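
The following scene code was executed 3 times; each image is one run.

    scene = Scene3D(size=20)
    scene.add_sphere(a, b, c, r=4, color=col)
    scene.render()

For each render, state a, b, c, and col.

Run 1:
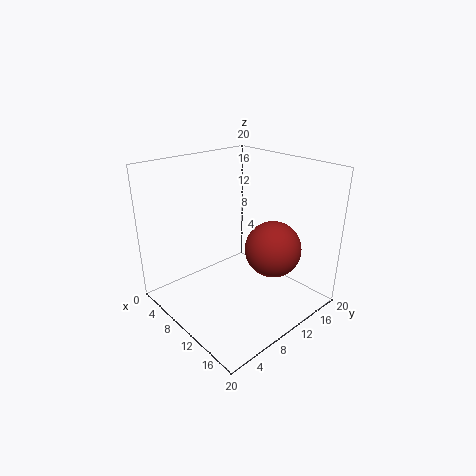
a = 13
b = 14
c = 8
col = 'brown'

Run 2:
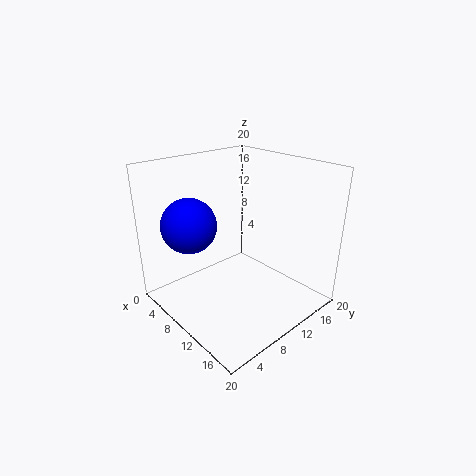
a = 4
b = 6
c = 11
col = 'blue'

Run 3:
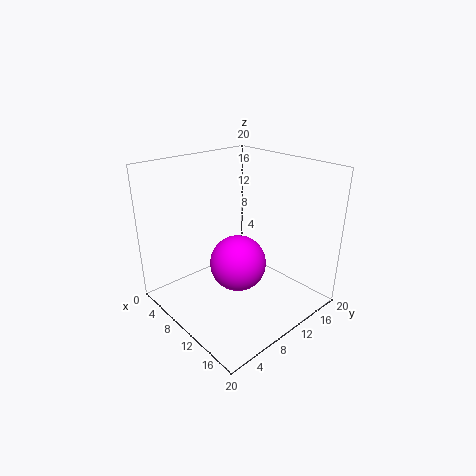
a = 10
b = 10
c = 6
col = 'magenta'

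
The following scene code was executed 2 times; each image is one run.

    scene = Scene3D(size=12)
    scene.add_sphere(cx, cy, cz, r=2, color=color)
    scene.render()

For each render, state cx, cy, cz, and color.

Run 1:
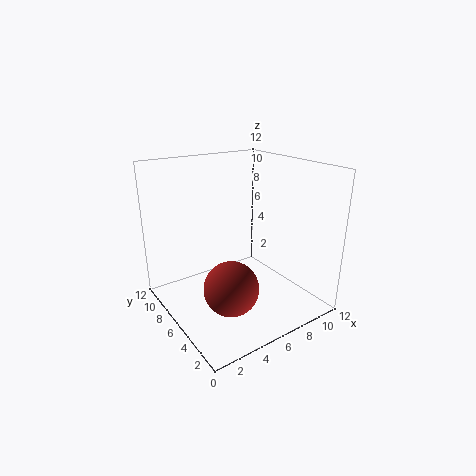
cx = 3
cy = 2.5
cz = 4
color = 'brown'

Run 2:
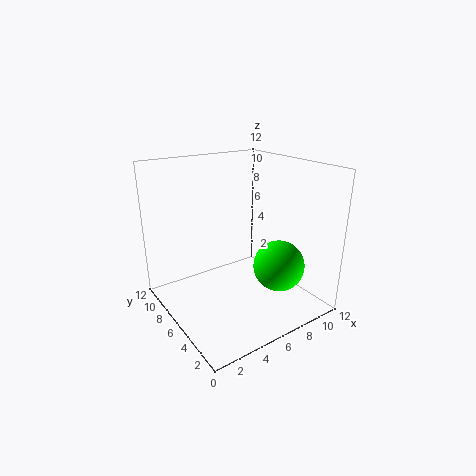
cx = 7.5
cy = 2.5
cz = 4.5
color = 'lime'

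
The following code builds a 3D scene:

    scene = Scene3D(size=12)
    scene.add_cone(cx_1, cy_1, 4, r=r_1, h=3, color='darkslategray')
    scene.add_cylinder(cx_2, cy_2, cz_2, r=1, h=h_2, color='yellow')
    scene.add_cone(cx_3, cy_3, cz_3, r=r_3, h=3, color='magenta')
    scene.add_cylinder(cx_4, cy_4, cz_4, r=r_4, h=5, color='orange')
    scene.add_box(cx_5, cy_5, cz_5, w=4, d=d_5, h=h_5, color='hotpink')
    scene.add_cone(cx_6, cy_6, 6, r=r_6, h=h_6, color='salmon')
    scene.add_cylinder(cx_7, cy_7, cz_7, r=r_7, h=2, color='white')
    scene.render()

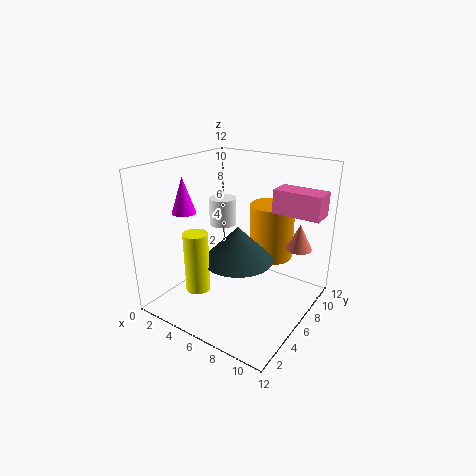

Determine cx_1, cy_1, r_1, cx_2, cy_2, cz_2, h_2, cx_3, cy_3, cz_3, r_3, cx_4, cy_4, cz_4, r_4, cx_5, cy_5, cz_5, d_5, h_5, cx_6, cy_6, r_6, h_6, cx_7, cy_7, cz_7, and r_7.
cx_1 = 6; cy_1 = 6; r_1 = 3; cx_2 = 4; cy_2 = 3; cz_2 = 2; h_2 = 5; cx_3 = 2; cy_3 = 4; cz_3 = 8; r_3 = 1; cx_4 = 7; cy_4 = 10; cz_4 = 3; r_4 = 2; cx_5 = 8; cy_5 = 8; cz_5 = 8; d_5 = 2; h_5 = 2; cx_6 = 11; cy_6 = 7; r_6 = 1; h_6 = 2; cx_7 = 6; cy_7 = 4; cz_7 = 8; r_7 = 1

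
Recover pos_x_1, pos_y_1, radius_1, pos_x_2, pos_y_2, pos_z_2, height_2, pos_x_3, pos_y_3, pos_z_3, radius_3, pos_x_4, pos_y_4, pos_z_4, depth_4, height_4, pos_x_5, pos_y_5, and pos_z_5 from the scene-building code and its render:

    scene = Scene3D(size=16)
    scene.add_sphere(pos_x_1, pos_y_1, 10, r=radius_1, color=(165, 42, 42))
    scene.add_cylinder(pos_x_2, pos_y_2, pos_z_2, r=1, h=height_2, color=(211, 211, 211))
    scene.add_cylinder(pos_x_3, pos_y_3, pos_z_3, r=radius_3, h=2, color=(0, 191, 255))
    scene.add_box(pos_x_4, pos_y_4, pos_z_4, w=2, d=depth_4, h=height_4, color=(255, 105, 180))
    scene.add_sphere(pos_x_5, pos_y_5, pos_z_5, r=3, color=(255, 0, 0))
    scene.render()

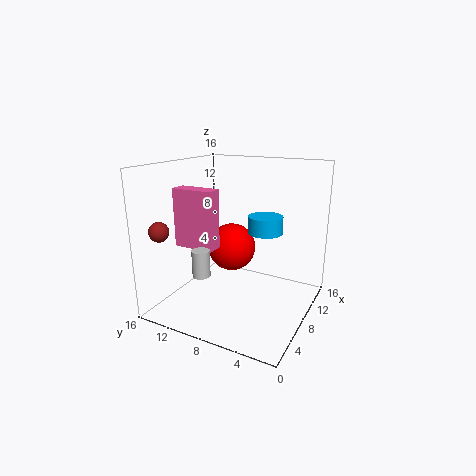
pos_x_1 = 1; pos_y_1 = 13; radius_1 = 1; pos_x_2 = 5; pos_y_2 = 11; pos_z_2 = 4; height_2 = 3; pos_x_3 = 11; pos_y_3 = 6; pos_z_3 = 8; radius_3 = 2; pos_x_4 = 7; pos_y_4 = 11; pos_z_4 = 6; depth_4 = 5; height_4 = 7; pos_x_5 = 12; pos_y_5 = 11; pos_z_5 = 5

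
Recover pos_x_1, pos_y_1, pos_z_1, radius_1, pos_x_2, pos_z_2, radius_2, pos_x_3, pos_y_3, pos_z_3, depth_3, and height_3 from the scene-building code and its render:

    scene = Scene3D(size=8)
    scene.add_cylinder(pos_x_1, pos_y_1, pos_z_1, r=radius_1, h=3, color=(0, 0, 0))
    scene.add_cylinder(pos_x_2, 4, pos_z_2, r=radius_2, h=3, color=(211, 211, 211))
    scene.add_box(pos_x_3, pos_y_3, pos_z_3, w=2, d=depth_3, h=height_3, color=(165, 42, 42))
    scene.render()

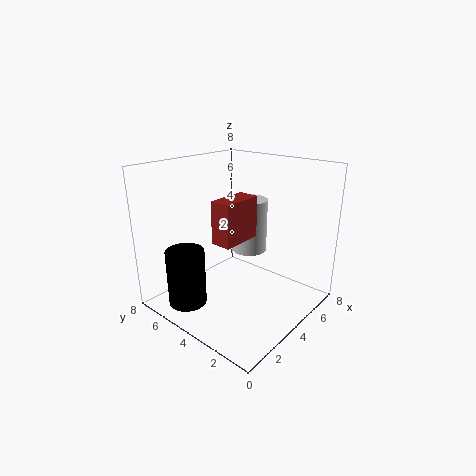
pos_x_1 = 1; pos_y_1 = 5; pos_z_1 = 1; radius_1 = 1; pos_x_2 = 5; pos_z_2 = 3; radius_2 = 1; pos_x_3 = 1; pos_y_3 = 2; pos_z_3 = 5; depth_3 = 1; height_3 = 2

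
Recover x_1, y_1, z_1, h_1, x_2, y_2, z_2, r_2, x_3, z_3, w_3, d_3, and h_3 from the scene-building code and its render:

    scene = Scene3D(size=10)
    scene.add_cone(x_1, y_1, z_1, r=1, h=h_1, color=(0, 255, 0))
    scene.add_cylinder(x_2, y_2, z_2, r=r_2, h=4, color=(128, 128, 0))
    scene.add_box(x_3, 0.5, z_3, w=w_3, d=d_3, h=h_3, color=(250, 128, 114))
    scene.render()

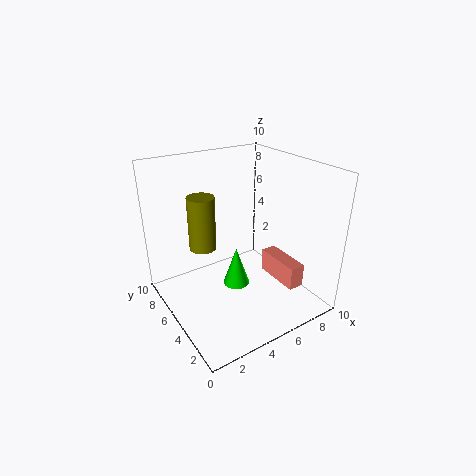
x_1 = 5.5; y_1 = 6; z_1 = 0.5; h_1 = 3; x_2 = 3.5; y_2 = 7.5; z_2 = 3.5; r_2 = 1; x_3 = 6; z_3 = 3; w_3 = 1; d_3 = 3; h_3 = 1.5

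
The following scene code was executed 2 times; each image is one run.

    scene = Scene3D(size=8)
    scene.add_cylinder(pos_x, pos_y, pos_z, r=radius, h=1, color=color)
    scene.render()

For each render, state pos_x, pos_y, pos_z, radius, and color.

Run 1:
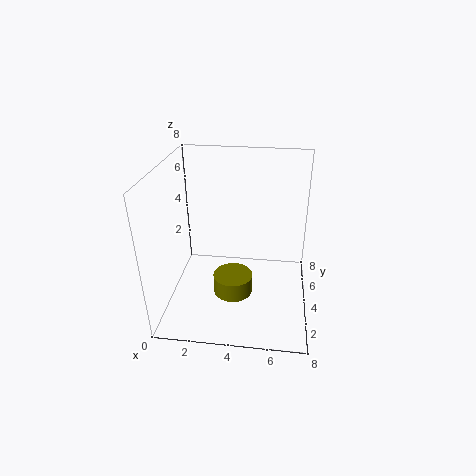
pos_x = 4; pos_y = 2; pos_z = 2; radius = 1; color = 'olive'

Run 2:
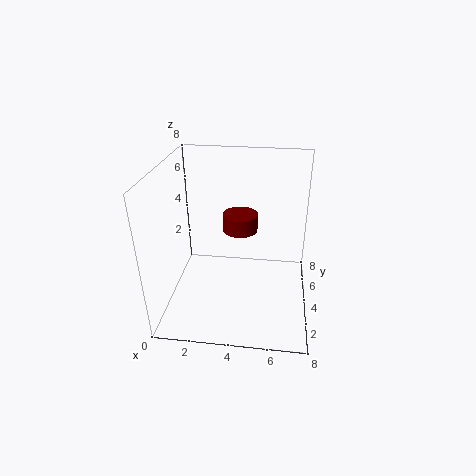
pos_x = 4; pos_y = 5; pos_z = 4; radius = 1; color = 'maroon'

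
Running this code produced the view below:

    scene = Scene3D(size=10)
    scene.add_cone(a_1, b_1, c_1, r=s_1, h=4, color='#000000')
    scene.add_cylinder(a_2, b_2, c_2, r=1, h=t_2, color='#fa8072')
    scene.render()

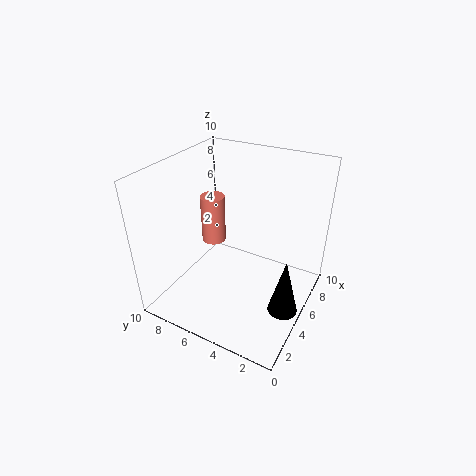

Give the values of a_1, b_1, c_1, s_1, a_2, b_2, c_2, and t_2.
a_1 = 4
b_1 = 1
c_1 = 1
s_1 = 1
a_2 = 8
b_2 = 9
c_2 = 2
t_2 = 4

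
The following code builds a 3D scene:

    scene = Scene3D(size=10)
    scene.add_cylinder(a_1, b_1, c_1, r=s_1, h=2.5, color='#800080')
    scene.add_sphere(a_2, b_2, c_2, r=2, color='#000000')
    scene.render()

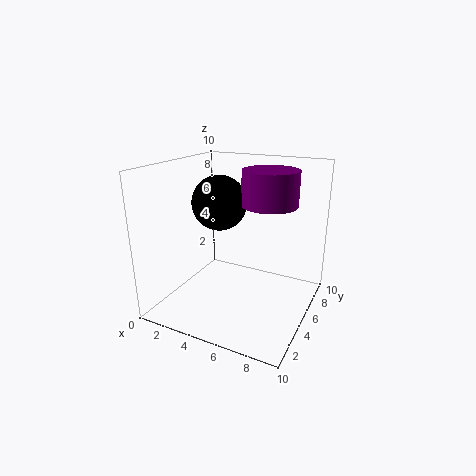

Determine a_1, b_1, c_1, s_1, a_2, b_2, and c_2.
a_1 = 6.5
b_1 = 7
c_1 = 7
s_1 = 2
a_2 = 3
b_2 = 6
c_2 = 7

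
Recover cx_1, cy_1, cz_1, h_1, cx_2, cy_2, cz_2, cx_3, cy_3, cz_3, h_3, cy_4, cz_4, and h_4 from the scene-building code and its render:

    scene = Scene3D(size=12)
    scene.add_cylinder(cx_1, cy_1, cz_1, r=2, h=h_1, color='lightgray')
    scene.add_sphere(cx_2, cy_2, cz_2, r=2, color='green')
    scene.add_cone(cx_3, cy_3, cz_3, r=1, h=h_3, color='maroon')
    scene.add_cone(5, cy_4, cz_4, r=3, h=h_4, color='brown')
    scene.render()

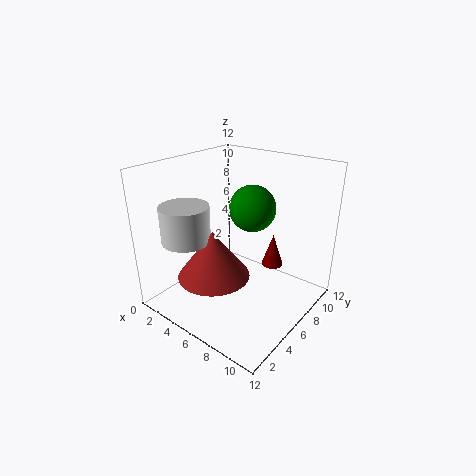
cx_1 = 3
cy_1 = 3
cz_1 = 6
h_1 = 3
cx_2 = 6
cy_2 = 8
cz_2 = 8
cx_3 = 7
cy_3 = 10
cz_3 = 2
h_3 = 3
cy_4 = 4
cz_4 = 3
h_4 = 4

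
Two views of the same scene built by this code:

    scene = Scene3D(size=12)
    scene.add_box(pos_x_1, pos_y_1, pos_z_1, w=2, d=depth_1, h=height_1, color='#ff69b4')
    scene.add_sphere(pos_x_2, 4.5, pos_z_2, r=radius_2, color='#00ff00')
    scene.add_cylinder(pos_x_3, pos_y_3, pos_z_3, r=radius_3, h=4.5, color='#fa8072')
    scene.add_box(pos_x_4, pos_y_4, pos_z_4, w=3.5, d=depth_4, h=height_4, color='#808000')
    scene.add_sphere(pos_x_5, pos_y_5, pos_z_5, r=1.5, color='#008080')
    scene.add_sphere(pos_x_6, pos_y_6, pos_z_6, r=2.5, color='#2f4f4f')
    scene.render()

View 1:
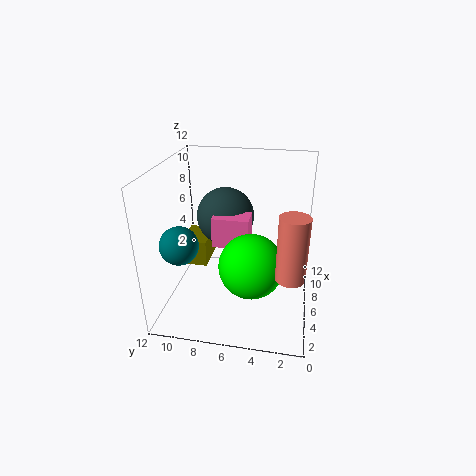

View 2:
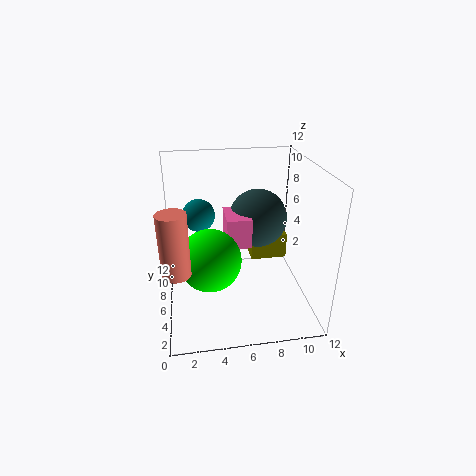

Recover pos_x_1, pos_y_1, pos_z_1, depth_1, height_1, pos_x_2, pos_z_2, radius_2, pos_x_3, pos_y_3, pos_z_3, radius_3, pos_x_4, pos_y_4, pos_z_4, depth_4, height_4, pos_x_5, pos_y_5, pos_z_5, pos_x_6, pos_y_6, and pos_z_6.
pos_x_1 = 5, pos_y_1 = 5, pos_z_1 = 5.5, depth_1 = 3, height_1 = 2.5, pos_x_2 = 3.5, pos_z_2 = 5, radius_2 = 2.5, pos_x_3 = 1, pos_y_3 = 1.5, pos_z_3 = 6, radius_3 = 1, pos_x_4 = 8, pos_y_4 = 9.5, pos_z_4 = 1.5, depth_4 = 2.5, height_4 = 2.5, pos_x_5 = 3, pos_y_5 = 10, pos_z_5 = 6.5, pos_x_6 = 8, pos_y_6 = 7.5, pos_z_6 = 7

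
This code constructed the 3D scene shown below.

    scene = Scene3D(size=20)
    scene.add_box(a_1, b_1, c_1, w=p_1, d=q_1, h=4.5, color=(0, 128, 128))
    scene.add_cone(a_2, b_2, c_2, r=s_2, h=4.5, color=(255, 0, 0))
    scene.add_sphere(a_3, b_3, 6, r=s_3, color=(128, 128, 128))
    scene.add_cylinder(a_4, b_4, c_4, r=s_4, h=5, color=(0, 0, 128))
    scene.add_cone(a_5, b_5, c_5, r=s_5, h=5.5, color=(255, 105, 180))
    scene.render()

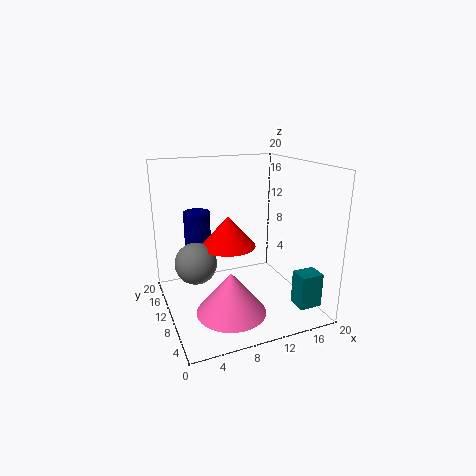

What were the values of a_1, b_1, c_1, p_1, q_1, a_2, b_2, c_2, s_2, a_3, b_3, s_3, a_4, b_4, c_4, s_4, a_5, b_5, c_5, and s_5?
a_1 = 15, b_1 = 1, c_1 = 2.5, p_1 = 3, q_1 = 2.5, a_2 = 9.5, b_2 = 12.5, c_2 = 8, s_2 = 4, a_3 = 4.5, b_3 = 12.5, s_3 = 3, a_4 = 6, b_4 = 16.5, c_4 = 7.5, s_4 = 2, a_5 = 7, b_5 = 5, c_5 = 2, s_5 = 4.5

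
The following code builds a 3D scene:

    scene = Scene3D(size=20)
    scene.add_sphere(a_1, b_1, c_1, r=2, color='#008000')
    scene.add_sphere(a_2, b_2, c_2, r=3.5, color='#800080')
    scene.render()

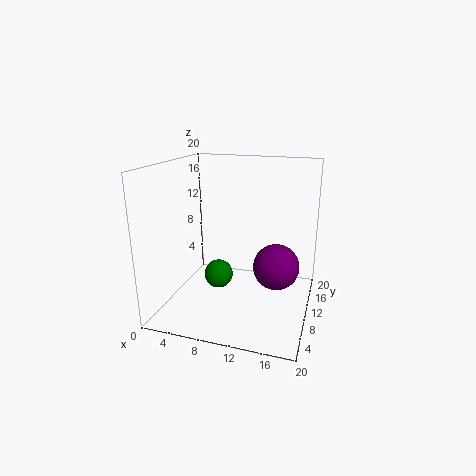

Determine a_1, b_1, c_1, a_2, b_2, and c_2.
a_1 = 7.5, b_1 = 8.75, c_1 = 4.75, a_2 = 14.75, b_2 = 14.25, c_2 = 4.25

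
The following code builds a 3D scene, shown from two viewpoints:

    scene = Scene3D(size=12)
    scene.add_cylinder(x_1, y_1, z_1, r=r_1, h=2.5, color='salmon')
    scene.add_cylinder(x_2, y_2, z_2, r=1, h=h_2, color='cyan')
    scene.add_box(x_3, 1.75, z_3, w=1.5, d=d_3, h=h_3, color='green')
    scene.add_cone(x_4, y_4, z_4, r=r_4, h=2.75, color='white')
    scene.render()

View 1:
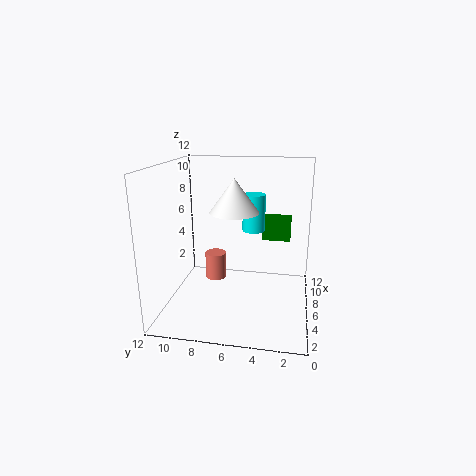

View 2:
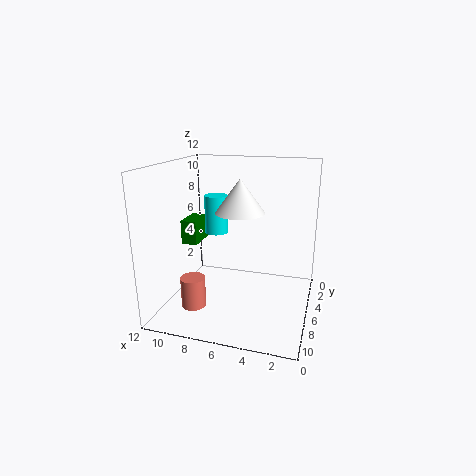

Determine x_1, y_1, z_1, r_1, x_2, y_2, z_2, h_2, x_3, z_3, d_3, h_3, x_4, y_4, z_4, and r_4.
x_1 = 9; y_1 = 8.75; z_1 = 0.75; r_1 = 1; x_2 = 8.25; y_2 = 5; z_2 = 6; h_2 = 3.25; x_3 = 10.5; z_3 = 4.25; d_3 = 2.75; h_3 = 2.25; x_4 = 5.75; y_4 = 6.25; z_4 = 8.25; r_4 = 2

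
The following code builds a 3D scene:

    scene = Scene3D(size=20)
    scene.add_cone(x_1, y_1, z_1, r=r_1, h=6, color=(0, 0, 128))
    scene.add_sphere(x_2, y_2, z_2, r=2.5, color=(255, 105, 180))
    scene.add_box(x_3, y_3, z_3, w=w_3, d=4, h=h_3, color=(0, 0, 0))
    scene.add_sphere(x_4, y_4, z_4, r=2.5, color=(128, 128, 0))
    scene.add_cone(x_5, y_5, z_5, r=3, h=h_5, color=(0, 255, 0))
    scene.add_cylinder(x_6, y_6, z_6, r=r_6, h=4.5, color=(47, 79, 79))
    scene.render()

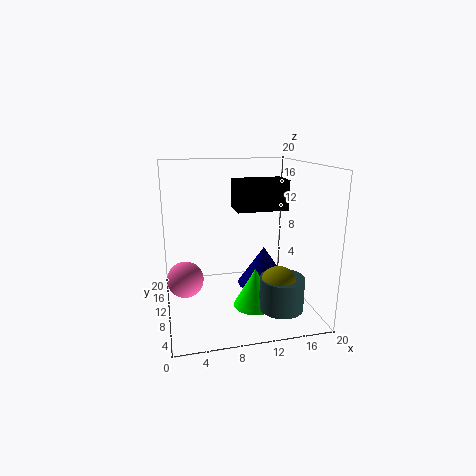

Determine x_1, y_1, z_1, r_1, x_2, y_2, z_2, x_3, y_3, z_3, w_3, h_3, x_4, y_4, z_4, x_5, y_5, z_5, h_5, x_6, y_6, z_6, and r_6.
x_1 = 15
y_1 = 13.5
z_1 = 1
r_1 = 4
x_2 = 2.5
y_2 = 10
z_2 = 4.5
x_3 = 9.5
y_3 = 8
z_3 = 14
w_3 = 7
h_3 = 4
x_4 = 14.5
y_4 = 5.5
z_4 = 4.5
x_5 = 12
y_5 = 8
z_5 = 0.5
h_5 = 5.5
x_6 = 15
y_6 = 5.5
z_6 = 1
r_6 = 3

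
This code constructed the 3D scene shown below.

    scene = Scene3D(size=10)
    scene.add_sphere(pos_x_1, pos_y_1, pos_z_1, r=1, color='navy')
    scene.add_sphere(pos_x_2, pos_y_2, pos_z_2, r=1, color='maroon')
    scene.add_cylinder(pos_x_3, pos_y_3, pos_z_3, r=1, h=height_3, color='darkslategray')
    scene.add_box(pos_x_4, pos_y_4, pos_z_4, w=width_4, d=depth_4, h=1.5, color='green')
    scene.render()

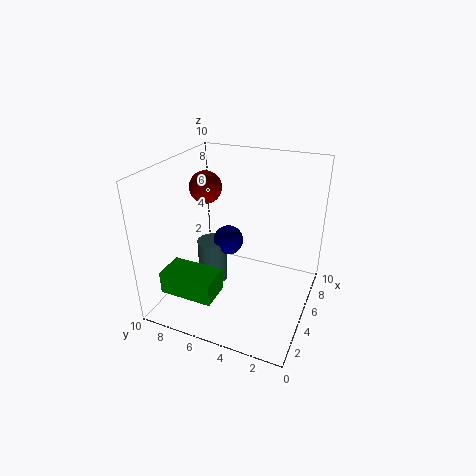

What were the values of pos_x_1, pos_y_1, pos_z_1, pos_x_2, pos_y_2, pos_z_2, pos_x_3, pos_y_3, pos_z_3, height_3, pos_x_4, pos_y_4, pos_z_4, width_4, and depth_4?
pos_x_1 = 4.5; pos_y_1 = 5.5; pos_z_1 = 5; pos_x_2 = 3.5; pos_y_2 = 6.5; pos_z_2 = 9; pos_x_3 = 4; pos_y_3 = 6.5; pos_z_3 = 2; height_3 = 3; pos_x_4 = 0.5; pos_y_4 = 5; pos_z_4 = 2.5; width_4 = 2; depth_4 = 3.5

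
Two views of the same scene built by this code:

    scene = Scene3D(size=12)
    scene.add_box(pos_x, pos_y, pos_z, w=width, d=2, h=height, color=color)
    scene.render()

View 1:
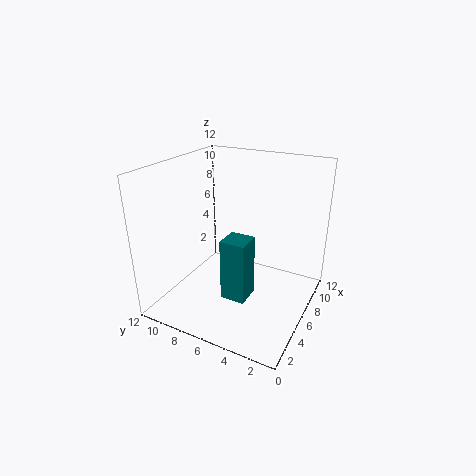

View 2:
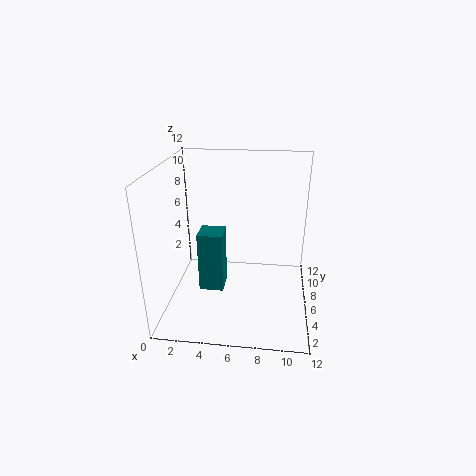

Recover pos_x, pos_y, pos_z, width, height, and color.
pos_x = 3, pos_y = 4, pos_z = 2, width = 2, height = 5, color = 'teal'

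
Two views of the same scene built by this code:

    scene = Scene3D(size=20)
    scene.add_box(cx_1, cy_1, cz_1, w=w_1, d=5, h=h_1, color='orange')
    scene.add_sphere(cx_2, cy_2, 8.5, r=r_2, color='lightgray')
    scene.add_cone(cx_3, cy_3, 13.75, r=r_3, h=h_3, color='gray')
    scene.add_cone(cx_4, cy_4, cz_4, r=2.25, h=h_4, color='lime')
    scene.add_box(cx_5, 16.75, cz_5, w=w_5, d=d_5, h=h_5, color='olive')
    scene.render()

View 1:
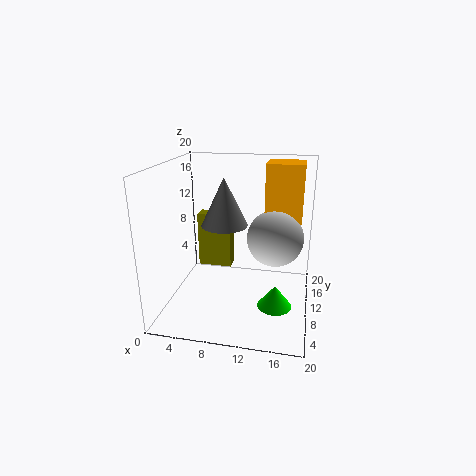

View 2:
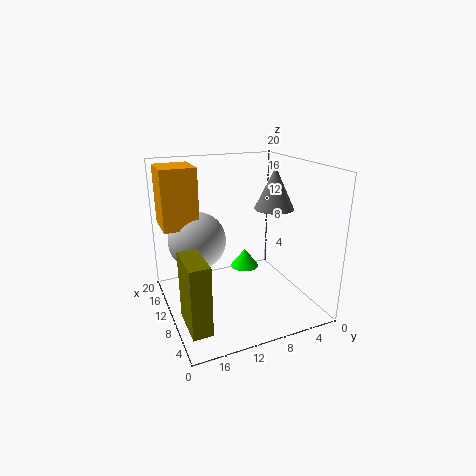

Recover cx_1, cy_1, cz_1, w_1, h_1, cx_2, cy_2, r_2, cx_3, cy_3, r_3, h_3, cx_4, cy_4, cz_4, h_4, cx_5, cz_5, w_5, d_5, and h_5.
cx_1 = 13
cy_1 = 14.5
cz_1 = 11
w_1 = 5.5
h_1 = 8.5
cx_2 = 14.75
cy_2 = 14.5
r_2 = 4.25
cx_3 = 9.5
cy_3 = 4.75
r_3 = 2.75
h_3 = 5.75
cx_4 = 15.75
cy_4 = 6.25
cz_4 = 2.25
h_4 = 3
cx_5 = 1.75
cz_5 = 1.75
w_5 = 5.5
d_5 = 2.5
h_5 = 9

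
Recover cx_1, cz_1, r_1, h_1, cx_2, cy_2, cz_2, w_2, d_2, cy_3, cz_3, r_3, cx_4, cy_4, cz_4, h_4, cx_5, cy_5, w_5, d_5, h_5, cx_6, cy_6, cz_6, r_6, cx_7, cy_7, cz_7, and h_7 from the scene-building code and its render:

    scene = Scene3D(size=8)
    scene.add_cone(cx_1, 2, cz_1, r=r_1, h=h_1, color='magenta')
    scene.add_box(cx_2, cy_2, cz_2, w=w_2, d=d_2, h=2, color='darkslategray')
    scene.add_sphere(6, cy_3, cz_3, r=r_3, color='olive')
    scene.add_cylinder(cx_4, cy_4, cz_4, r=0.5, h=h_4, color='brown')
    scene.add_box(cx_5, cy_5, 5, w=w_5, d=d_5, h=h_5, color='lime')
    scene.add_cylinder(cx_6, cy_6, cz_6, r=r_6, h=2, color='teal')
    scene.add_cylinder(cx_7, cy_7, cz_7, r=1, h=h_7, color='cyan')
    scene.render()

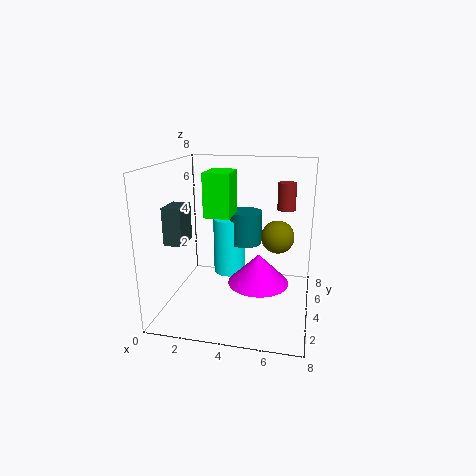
cx_1 = 5.5
cz_1 = 2.5
r_1 = 1.5
h_1 = 1.5
cx_2 = 0.5
cy_2 = 2
cz_2 = 4
w_2 = 1
d_2 = 1.5
cy_3 = 6
cz_3 = 3.5
r_3 = 1
cx_4 = 6.5
cy_4 = 5
cz_4 = 5.5
h_4 = 1.5
cx_5 = 2
cy_5 = 4
w_5 = 1.5
d_5 = 2
h_5 = 2.5
cx_6 = 4
cy_6 = 6
cz_6 = 3
r_6 = 1
cx_7 = 3
cy_7 = 6
cz_7 = 1
h_7 = 3.5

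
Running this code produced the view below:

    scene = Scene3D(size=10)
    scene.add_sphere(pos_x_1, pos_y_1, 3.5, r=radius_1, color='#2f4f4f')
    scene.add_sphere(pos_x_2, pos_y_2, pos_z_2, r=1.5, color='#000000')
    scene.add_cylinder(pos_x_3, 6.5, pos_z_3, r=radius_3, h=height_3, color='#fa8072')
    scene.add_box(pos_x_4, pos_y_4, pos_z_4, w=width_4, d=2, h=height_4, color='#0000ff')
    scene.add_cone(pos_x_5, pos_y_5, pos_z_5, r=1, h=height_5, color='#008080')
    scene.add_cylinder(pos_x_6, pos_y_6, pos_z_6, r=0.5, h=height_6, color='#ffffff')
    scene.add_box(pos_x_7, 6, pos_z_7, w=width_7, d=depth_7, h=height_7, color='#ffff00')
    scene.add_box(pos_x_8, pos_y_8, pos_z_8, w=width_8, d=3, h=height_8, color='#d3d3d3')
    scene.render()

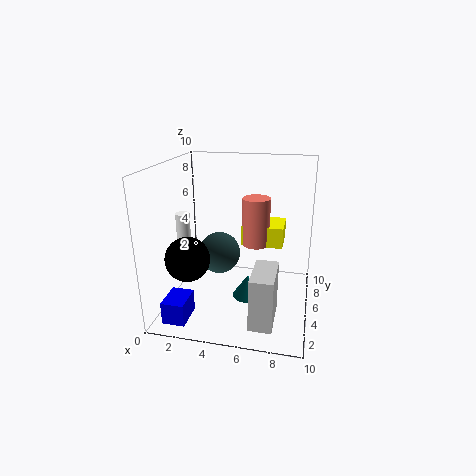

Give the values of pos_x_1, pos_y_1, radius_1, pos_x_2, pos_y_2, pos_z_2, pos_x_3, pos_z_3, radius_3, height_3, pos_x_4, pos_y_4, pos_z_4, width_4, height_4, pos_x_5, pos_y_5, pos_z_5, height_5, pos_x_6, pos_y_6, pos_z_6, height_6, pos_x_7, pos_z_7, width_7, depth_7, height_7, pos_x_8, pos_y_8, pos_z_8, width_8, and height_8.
pos_x_1 = 3.5, pos_y_1 = 5.5, radius_1 = 1.5, pos_x_2 = 2, pos_y_2 = 3, pos_z_2 = 4, pos_x_3 = 6, pos_z_3 = 4, radius_3 = 1, height_3 = 3.5, pos_x_4 = 1, pos_y_4 = 0.5, pos_z_4 = 0.5, width_4 = 1.5, height_4 = 1.5, pos_x_5 = 6, pos_y_5 = 3.5, pos_z_5 = 1.5, height_5 = 1.5, pos_x_6 = 1, pos_y_6 = 5, pos_z_6 = 2, height_6 = 4.5, pos_x_7 = 5, pos_z_7 = 4, width_7 = 3, depth_7 = 2.5, height_7 = 1.5, pos_x_8 = 6.5, pos_y_8 = 1, pos_z_8 = 0.5, width_8 = 1.5, height_8 = 3.5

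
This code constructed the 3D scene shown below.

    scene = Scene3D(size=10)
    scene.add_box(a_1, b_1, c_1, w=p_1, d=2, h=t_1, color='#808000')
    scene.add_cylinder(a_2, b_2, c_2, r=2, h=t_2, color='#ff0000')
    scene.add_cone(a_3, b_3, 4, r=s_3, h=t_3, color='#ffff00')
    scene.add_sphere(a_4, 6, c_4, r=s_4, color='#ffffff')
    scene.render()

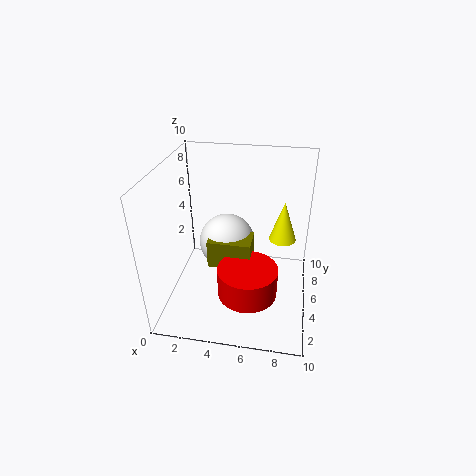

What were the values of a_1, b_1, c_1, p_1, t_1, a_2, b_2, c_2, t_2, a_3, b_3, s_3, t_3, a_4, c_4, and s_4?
a_1 = 3
b_1 = 4
c_1 = 3
p_1 = 3
t_1 = 2
a_2 = 6
b_2 = 3
c_2 = 2
t_2 = 2
a_3 = 8
b_3 = 7
s_3 = 1
t_3 = 3
a_4 = 4
c_4 = 4
s_4 = 2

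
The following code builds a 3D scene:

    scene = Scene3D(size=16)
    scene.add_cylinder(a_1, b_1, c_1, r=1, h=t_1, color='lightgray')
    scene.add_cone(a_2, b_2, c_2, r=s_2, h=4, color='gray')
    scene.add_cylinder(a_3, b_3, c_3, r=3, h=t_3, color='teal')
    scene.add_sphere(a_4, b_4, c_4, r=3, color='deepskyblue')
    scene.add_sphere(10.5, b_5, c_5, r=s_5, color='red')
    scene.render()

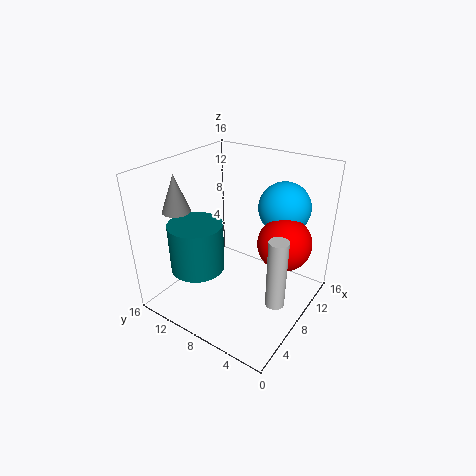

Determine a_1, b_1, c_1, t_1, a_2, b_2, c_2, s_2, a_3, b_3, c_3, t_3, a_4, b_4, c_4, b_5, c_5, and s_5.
a_1 = 6; b_1 = 2; c_1 = 3; t_1 = 7.5; a_2 = 4; b_2 = 13; c_2 = 11.5; s_2 = 1.5; a_3 = 5; b_3 = 11.5; c_3 = 4.5; t_3 = 5.5; a_4 = 13; b_4 = 5; c_4 = 10.5; b_5 = 3.5; c_5 = 7.5; s_5 = 3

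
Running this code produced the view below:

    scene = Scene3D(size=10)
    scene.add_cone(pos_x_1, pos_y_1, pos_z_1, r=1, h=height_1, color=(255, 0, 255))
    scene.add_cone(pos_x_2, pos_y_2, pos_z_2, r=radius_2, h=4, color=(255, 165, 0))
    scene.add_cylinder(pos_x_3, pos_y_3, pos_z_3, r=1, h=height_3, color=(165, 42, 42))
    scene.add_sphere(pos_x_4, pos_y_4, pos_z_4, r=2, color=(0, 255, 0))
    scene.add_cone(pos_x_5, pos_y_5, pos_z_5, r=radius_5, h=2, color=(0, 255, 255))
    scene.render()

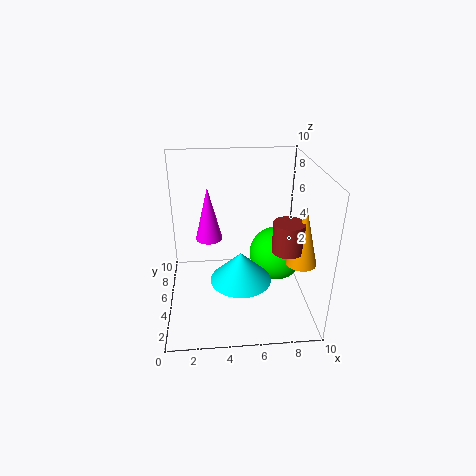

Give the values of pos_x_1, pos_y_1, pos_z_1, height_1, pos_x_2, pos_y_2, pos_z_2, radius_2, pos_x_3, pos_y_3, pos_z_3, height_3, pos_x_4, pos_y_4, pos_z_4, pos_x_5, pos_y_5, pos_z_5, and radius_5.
pos_x_1 = 3
pos_y_1 = 7
pos_z_1 = 4
height_1 = 4
pos_x_2 = 9
pos_y_2 = 3
pos_z_2 = 4
radius_2 = 1
pos_x_3 = 8
pos_y_3 = 3
pos_z_3 = 5
height_3 = 2
pos_x_4 = 8
pos_y_4 = 6
pos_z_4 = 3
pos_x_5 = 5
pos_y_5 = 3
pos_z_5 = 3
radius_5 = 2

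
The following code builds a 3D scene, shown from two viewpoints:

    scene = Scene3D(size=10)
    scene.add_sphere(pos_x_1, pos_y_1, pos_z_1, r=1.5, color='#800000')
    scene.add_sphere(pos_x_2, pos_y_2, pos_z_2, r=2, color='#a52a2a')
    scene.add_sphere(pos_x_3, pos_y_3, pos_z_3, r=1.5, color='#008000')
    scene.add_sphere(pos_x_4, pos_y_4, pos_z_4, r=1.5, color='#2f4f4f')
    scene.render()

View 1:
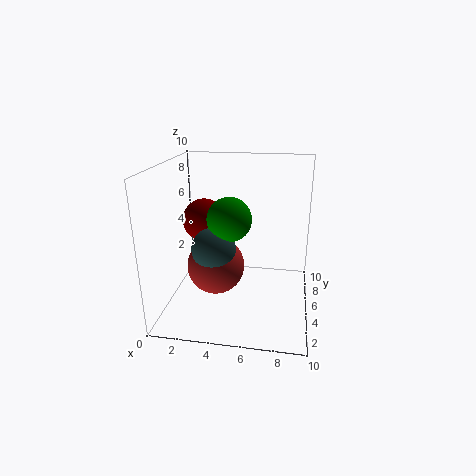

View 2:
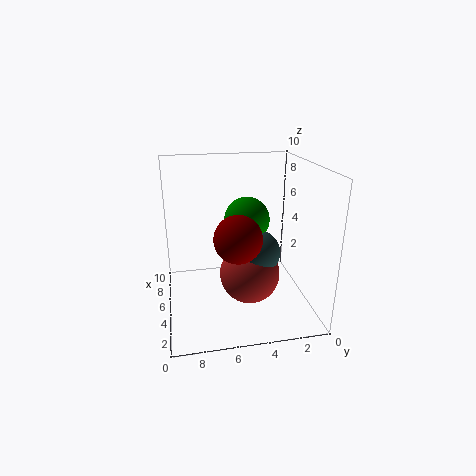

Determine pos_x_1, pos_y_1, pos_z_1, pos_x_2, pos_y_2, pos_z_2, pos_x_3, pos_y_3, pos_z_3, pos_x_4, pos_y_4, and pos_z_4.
pos_x_1 = 2.5; pos_y_1 = 5.5; pos_z_1 = 6; pos_x_2 = 3.5; pos_y_2 = 4.5; pos_z_2 = 3; pos_x_3 = 4.5; pos_y_3 = 4.5; pos_z_3 = 6.5; pos_x_4 = 3.5; pos_y_4 = 4; pos_z_4 = 4.5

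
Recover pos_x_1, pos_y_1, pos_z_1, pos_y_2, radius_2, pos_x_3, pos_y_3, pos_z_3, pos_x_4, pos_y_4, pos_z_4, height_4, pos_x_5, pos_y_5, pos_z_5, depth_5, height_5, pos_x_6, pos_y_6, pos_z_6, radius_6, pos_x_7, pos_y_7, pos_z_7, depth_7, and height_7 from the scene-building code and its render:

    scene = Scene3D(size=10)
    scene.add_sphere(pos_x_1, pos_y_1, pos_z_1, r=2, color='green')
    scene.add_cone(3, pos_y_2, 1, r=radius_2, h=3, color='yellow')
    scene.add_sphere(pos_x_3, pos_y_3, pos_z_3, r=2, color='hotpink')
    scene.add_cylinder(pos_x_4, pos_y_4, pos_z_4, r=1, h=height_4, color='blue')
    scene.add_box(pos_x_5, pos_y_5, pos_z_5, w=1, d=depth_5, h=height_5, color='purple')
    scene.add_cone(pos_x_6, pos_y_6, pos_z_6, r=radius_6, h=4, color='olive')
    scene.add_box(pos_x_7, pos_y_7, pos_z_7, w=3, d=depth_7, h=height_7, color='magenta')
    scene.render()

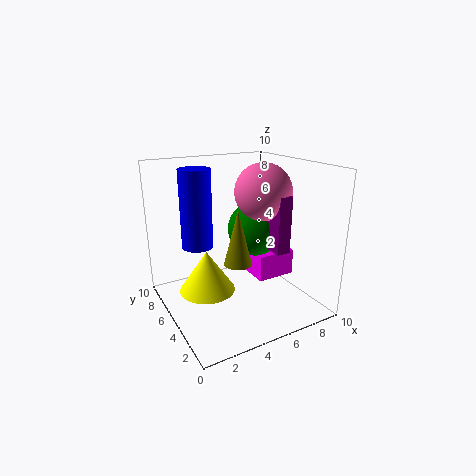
pos_x_1 = 7; pos_y_1 = 6; pos_z_1 = 5; pos_y_2 = 6; radius_2 = 2; pos_x_3 = 7; pos_y_3 = 5; pos_z_3 = 8; pos_x_4 = 2; pos_y_4 = 5; pos_z_4 = 5; height_4 = 5; pos_x_5 = 7; pos_y_5 = 3; pos_z_5 = 4; depth_5 = 3; height_5 = 4; pos_x_6 = 5; pos_y_6 = 5; pos_z_6 = 3; radius_6 = 1; pos_x_7 = 7; pos_y_7 = 5; pos_z_7 = 1; depth_7 = 3; height_7 = 2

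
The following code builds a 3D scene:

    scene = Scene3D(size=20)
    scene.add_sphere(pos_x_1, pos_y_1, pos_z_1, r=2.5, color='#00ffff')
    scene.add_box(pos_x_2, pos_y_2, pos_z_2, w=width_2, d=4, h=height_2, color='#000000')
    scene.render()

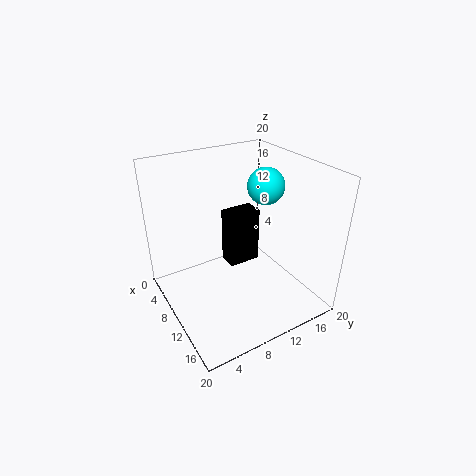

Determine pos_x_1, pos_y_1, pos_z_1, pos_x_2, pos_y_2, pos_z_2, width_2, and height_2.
pos_x_1 = 10.5
pos_y_1 = 14
pos_z_1 = 17
pos_x_2 = 11
pos_y_2 = 7
pos_z_2 = 8.5
width_2 = 2.5
height_2 = 7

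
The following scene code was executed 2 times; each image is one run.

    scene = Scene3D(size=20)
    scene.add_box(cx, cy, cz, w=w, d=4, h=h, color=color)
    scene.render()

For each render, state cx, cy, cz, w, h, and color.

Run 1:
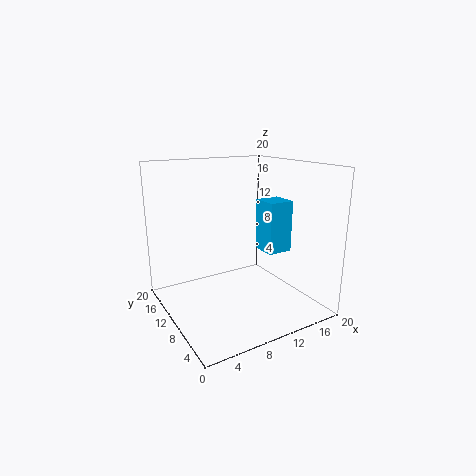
cx = 16
cy = 10.5
cz = 6
w = 4
h = 8
color = 'deepskyblue'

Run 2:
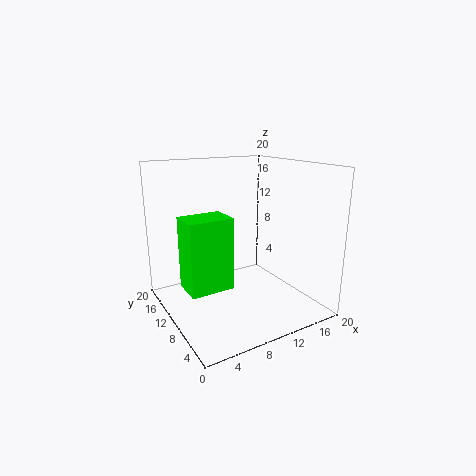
cx = 1
cy = 5
cz = 5.5
w = 5.5
h = 9
color = 'lime'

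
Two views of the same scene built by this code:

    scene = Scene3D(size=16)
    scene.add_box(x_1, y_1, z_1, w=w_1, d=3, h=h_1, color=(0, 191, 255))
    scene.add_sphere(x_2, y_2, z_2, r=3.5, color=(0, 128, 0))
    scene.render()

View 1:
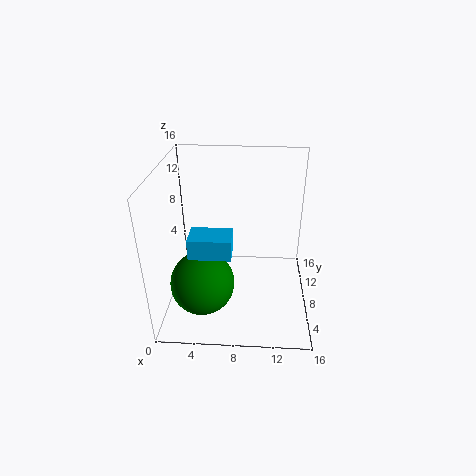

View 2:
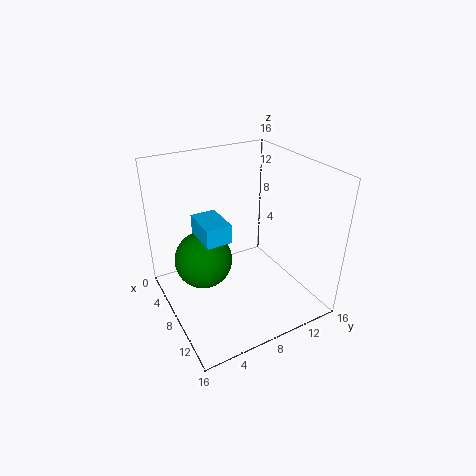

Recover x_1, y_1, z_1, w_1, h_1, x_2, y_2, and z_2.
x_1 = 3; y_1 = 4.5; z_1 = 7.25; w_1 = 4.5; h_1 = 2.25; x_2 = 4.25; y_2 = 5.25; z_2 = 3.75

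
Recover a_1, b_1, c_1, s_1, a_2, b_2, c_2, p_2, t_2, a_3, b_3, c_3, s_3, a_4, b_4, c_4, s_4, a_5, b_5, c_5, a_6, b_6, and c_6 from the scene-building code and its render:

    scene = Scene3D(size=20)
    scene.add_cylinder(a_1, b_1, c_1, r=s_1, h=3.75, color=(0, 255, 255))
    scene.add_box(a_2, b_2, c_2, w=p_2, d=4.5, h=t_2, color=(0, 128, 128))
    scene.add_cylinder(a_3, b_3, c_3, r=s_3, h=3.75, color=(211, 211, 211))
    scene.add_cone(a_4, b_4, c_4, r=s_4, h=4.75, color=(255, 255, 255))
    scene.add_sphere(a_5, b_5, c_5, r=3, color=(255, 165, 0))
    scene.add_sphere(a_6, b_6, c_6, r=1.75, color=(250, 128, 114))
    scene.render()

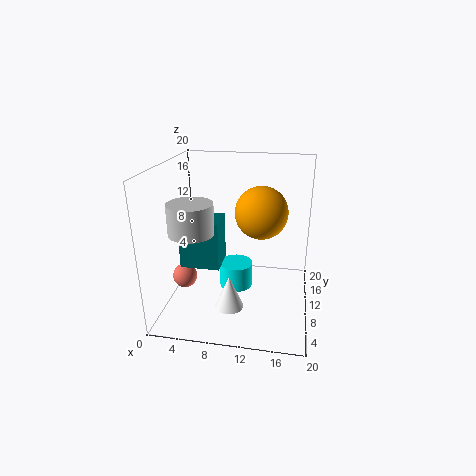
a_1 = 9.25
b_1 = 12.5
c_1 = 1
s_1 = 2.5
a_2 = 2.25
b_2 = 7.5
c_2 = 6
p_2 = 5.5
t_2 = 6.75
a_3 = 5.5
b_3 = 3.75
c_3 = 13
s_3 = 2.75
a_4 = 9.25
b_4 = 7.25
c_4 = 0.5
s_4 = 2
a_5 = 13.75
b_5 = 4.25
c_5 = 16
a_6 = 2.25
b_6 = 9
c_6 = 3.75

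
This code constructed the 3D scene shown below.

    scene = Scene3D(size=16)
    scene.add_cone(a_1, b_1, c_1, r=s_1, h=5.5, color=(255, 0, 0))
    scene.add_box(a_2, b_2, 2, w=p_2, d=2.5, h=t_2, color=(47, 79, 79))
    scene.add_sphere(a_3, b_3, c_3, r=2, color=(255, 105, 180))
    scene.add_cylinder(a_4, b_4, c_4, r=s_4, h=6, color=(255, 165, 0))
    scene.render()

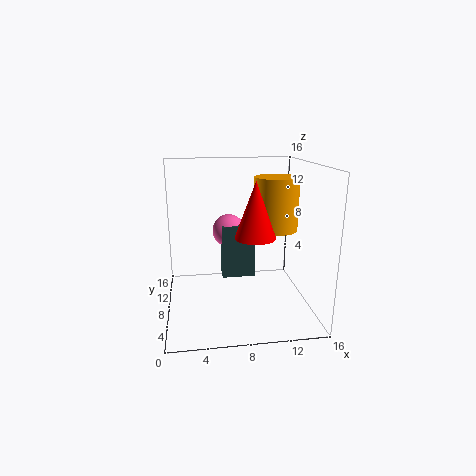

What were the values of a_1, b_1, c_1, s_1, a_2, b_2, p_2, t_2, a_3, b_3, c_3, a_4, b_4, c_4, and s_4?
a_1 = 9; b_1 = 3.5; c_1 = 9.5; s_1 = 2; a_2 = 6.5; b_2 = 10.5; p_2 = 4; t_2 = 6.5; a_3 = 7.5; b_3 = 12.5; c_3 = 7.5; a_4 = 12.5; b_4 = 9; c_4 = 8.5; s_4 = 2.5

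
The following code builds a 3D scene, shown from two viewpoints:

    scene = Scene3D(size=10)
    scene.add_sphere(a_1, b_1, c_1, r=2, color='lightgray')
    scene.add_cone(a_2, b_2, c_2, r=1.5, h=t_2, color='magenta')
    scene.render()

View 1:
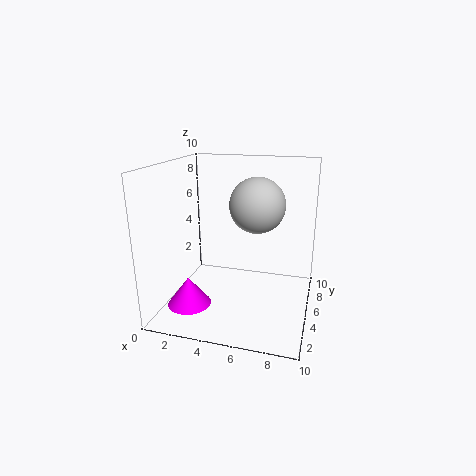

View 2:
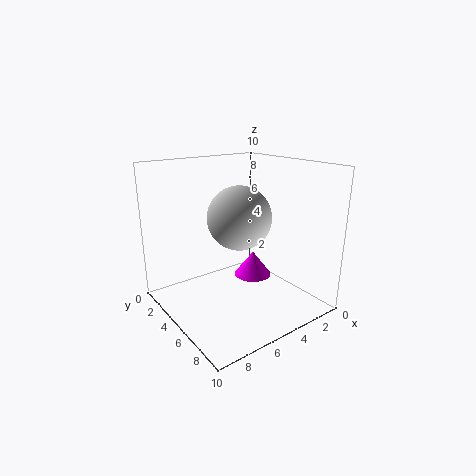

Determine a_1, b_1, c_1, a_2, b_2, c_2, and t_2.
a_1 = 6; b_1 = 6.5; c_1 = 7; a_2 = 2; b_2 = 3; c_2 = 0.5; t_2 = 2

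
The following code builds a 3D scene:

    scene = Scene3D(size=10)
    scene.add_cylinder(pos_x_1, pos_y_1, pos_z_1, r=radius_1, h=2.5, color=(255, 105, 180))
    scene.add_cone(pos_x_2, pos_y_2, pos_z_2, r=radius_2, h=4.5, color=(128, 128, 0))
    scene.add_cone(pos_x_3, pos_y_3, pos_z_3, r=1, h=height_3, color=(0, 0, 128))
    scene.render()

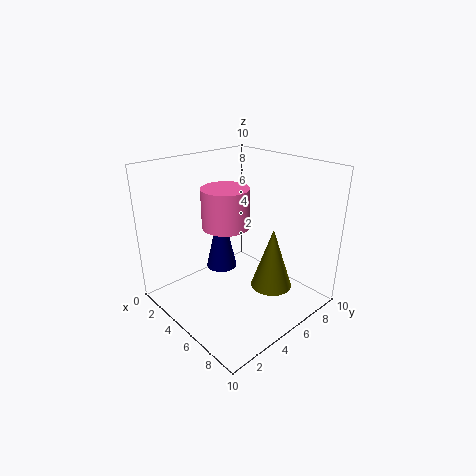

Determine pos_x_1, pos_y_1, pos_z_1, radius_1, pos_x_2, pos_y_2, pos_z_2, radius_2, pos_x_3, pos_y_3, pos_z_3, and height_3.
pos_x_1 = 5.5, pos_y_1 = 3.5, pos_z_1 = 6.5, radius_1 = 1.5, pos_x_2 = 6.5, pos_y_2 = 7, pos_z_2 = 1, radius_2 = 1.5, pos_x_3 = 5, pos_y_3 = 3.5, pos_z_3 = 3.5, height_3 = 4.5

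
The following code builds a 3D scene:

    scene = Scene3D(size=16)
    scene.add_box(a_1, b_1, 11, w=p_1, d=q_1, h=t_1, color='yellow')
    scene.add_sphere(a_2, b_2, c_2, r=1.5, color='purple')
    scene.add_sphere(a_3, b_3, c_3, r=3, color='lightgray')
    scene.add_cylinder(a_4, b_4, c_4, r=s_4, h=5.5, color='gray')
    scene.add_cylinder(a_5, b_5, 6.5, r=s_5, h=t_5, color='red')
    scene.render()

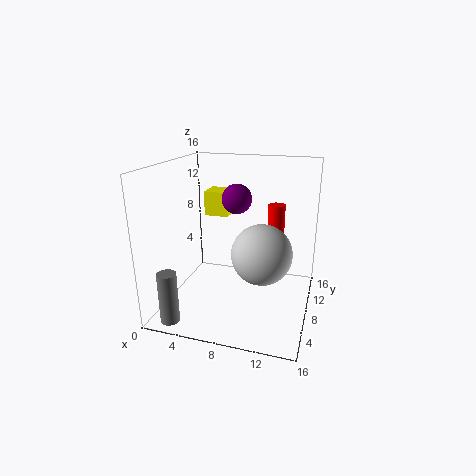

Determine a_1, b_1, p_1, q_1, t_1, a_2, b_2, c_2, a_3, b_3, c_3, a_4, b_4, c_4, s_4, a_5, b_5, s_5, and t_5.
a_1 = 5, b_1 = 6, p_1 = 2.5, q_1 = 2.5, t_1 = 2.5, a_2 = 8.5, b_2 = 6, c_2 = 13, a_3 = 11.5, b_3 = 4.5, c_3 = 8, a_4 = 2.5, b_4 = 1.5, c_4 = 0.5, s_4 = 1, a_5 = 11.5, b_5 = 12, s_5 = 1, t_5 = 4.5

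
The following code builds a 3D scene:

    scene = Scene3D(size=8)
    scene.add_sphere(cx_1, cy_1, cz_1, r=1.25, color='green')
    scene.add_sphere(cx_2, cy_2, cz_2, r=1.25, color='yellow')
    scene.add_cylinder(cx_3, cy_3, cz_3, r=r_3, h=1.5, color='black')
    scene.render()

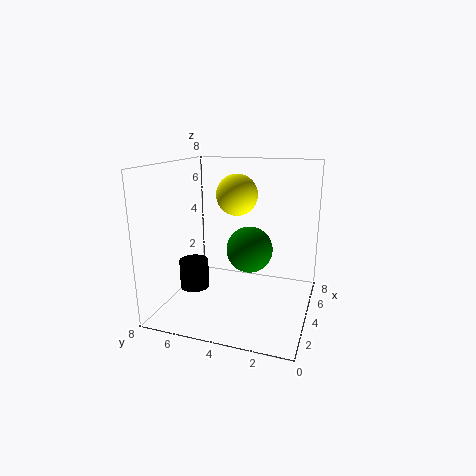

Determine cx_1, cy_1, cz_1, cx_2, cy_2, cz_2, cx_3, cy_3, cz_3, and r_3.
cx_1 = 3.75; cy_1 = 3.25; cz_1 = 3.5; cx_2 = 6; cy_2 = 4.75; cz_2 = 6; cx_3 = 2; cy_3 = 5.75; cz_3 = 1.75; r_3 = 0.75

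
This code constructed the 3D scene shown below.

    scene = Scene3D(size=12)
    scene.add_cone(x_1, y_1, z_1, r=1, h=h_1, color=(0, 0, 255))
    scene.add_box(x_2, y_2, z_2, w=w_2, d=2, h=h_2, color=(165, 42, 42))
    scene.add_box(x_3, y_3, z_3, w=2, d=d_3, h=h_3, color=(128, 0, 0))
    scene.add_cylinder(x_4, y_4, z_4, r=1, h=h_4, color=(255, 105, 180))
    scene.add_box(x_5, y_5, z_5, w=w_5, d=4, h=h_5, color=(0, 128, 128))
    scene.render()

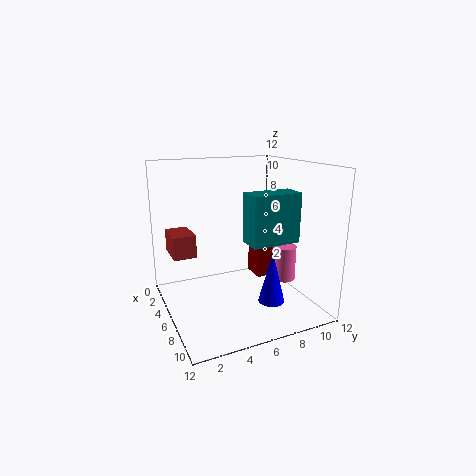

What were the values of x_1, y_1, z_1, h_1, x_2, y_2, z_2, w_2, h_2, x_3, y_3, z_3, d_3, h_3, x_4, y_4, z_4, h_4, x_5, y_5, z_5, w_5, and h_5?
x_1 = 10; y_1 = 7; z_1 = 2; h_1 = 4; x_2 = 1; y_2 = 1; z_2 = 4; w_2 = 3; h_2 = 2; x_3 = 4; y_3 = 8; z_3 = 2; d_3 = 2; h_3 = 3; x_4 = 7; y_4 = 10; z_4 = 2; h_4 = 3; x_5 = 7; y_5 = 6; z_5 = 6; w_5 = 2; h_5 = 4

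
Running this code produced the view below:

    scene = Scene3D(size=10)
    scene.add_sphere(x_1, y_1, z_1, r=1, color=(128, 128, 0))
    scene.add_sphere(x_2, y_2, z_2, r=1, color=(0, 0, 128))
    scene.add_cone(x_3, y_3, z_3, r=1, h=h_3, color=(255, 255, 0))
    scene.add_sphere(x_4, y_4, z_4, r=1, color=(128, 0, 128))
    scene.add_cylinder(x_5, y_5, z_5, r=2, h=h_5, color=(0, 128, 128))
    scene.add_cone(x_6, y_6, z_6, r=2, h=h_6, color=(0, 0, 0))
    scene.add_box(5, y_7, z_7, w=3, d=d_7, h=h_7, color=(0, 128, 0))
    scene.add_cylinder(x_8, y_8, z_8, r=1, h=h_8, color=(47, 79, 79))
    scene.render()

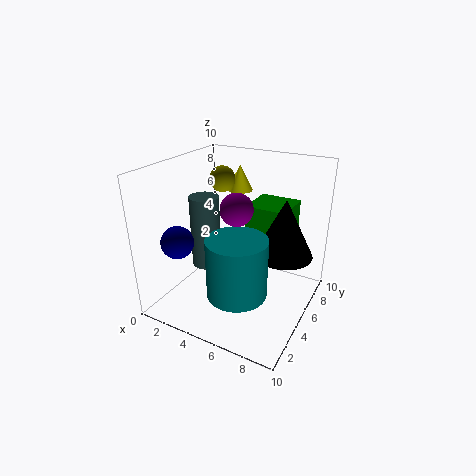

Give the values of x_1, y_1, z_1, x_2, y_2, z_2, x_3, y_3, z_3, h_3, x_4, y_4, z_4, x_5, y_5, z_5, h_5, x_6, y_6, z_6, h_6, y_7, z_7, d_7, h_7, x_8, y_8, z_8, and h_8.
x_1 = 2
y_1 = 8
z_1 = 8
x_2 = 3
y_2 = 1
z_2 = 6
x_3 = 3
y_3 = 9
z_3 = 7
h_3 = 2
x_4 = 6
y_4 = 3
z_4 = 8
x_5 = 6
y_5 = 3
z_5 = 2
h_5 = 4
x_6 = 8
y_6 = 6
z_6 = 4
h_6 = 4
y_7 = 6
z_7 = 4
d_7 = 3
h_7 = 3
x_8 = 3
y_8 = 4
z_8 = 3
h_8 = 5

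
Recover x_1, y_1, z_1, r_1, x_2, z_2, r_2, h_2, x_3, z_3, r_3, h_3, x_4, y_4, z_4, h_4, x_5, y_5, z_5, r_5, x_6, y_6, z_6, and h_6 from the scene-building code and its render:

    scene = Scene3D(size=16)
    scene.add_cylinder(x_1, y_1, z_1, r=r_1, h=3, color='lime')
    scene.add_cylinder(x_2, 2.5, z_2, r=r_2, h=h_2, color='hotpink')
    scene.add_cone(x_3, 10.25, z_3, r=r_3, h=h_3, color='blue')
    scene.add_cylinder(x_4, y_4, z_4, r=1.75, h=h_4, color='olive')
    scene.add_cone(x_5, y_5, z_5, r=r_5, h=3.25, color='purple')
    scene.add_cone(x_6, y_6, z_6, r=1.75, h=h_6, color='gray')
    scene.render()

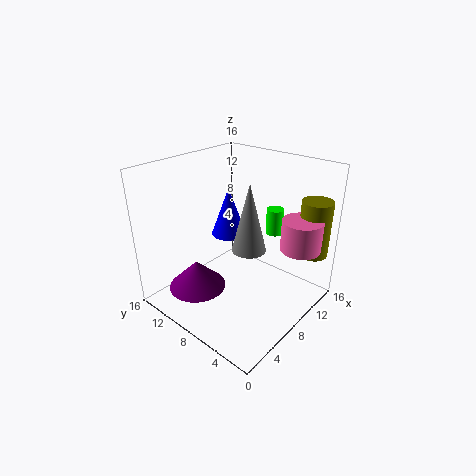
x_1 = 12.5
y_1 = 6.25
z_1 = 7.5
r_1 = 1
x_2 = 12.25
z_2 = 6.75
r_2 = 2.25
h_2 = 3.5
x_3 = 9
z_3 = 7.5
r_3 = 2
h_3 = 5.5
x_4 = 14.25
y_4 = 2
z_4 = 5.5
h_4 = 6.5
x_5 = 4.5
y_5 = 11.25
z_5 = 2
r_5 = 3.25
x_6 = 6.5
y_6 = 5.25
z_6 = 8.25
h_6 = 7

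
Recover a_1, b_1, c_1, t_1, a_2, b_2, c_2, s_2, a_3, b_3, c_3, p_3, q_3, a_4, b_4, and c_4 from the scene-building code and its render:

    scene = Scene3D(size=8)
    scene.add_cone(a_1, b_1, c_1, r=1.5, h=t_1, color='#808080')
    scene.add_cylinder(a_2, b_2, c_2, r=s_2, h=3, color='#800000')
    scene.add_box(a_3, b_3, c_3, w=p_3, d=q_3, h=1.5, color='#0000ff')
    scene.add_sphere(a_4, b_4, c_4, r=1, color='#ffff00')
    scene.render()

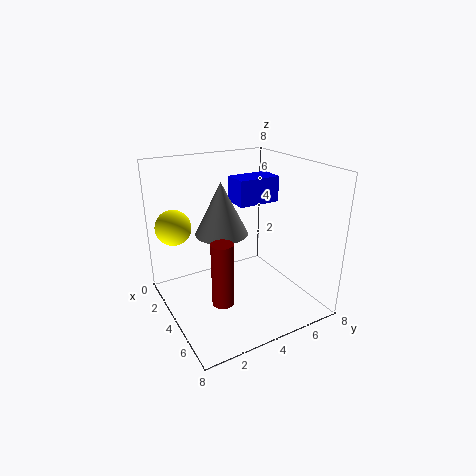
a_1 = 3; b_1 = 3.5; c_1 = 4; t_1 = 3; a_2 = 7; b_2 = 1.5; c_2 = 2.5; s_2 = 0.5; a_3 = 2; b_3 = 4.5; c_3 = 5.5; p_3 = 1.5; q_3 = 2.5; a_4 = 2; b_4 = 1; c_4 = 4.5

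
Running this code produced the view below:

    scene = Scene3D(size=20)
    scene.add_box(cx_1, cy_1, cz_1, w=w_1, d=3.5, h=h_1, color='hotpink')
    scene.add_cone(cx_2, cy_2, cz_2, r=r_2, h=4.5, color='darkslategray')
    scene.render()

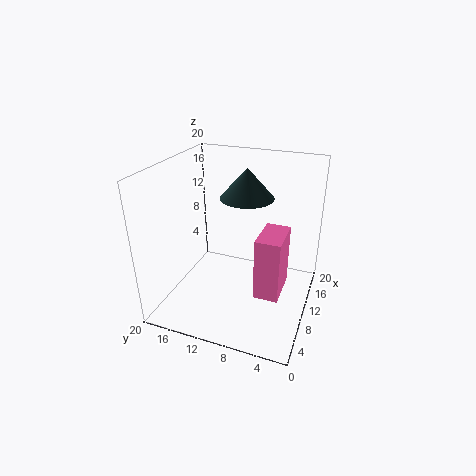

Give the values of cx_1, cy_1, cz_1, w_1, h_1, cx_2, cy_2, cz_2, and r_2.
cx_1 = 8
cy_1 = 3.5
cz_1 = 2
w_1 = 6
h_1 = 9
cx_2 = 15
cy_2 = 10.5
cz_2 = 14
r_2 = 4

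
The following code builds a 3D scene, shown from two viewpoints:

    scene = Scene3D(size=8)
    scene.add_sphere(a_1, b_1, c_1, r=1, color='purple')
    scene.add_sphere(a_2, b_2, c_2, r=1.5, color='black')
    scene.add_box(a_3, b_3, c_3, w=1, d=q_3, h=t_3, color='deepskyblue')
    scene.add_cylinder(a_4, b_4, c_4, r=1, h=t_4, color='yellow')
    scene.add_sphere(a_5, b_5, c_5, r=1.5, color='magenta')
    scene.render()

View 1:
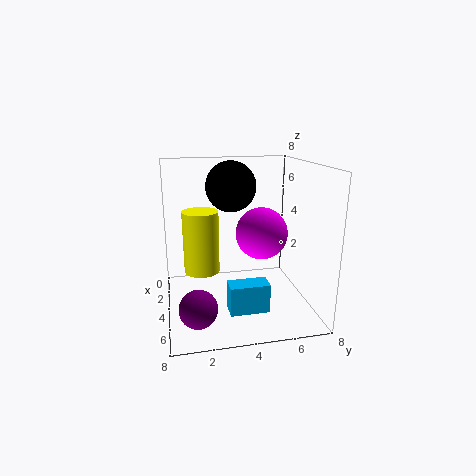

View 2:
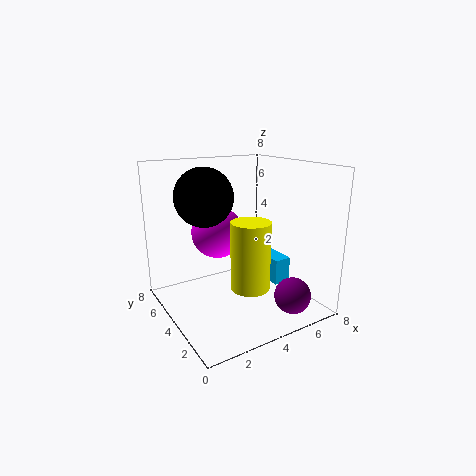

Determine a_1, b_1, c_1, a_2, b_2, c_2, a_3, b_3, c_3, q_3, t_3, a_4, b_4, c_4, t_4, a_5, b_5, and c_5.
a_1 = 6; b_1 = 1.5; c_1 = 1; a_2 = 2; b_2 = 4; c_2 = 6.5; a_3 = 6; b_3 = 3; c_3 = 1; q_3 = 2; t_3 = 1.5; a_4 = 3.5; b_4 = 2; c_4 = 2; t_4 = 3.5; a_5 = 3.5; b_5 = 5.5; c_5 = 4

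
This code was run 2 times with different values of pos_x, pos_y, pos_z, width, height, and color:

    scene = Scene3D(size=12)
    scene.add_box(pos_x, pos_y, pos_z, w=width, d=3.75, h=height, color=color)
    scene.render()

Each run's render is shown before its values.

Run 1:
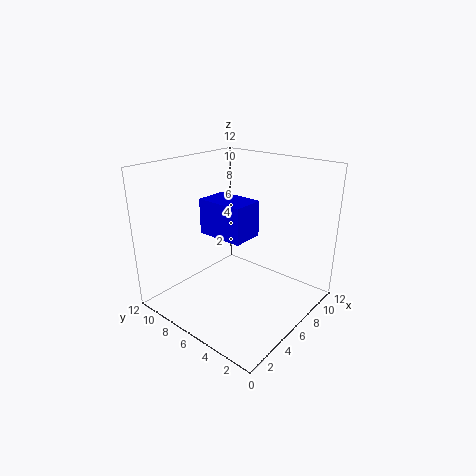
pos_x = 3.25
pos_y = 3.75
pos_z = 7
width = 2.5
height = 2.75
color = 'blue'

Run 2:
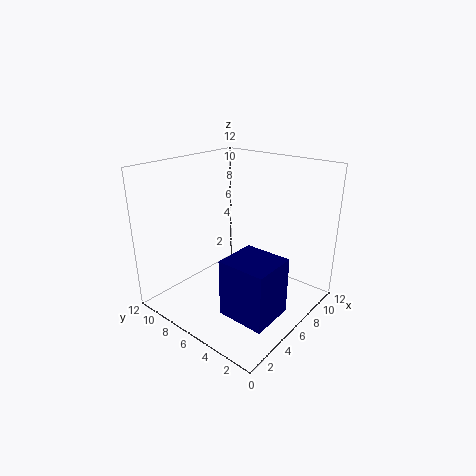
pos_x = 2
pos_y = 0.75
pos_z = 1.5
width = 3.5
height = 4.5
color = 'navy'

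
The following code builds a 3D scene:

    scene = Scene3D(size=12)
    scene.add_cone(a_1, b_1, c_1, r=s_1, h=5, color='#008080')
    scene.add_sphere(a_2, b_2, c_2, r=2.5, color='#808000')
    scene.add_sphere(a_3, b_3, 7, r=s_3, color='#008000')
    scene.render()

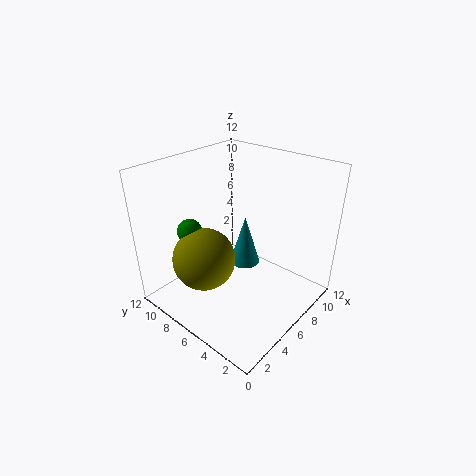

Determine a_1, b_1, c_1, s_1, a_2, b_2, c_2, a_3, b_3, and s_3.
a_1 = 10; b_1 = 8.5; c_1 = 0.5; s_1 = 1.5; a_2 = 3; b_2 = 7; c_2 = 5; a_3 = 3; b_3 = 8.5; s_3 = 1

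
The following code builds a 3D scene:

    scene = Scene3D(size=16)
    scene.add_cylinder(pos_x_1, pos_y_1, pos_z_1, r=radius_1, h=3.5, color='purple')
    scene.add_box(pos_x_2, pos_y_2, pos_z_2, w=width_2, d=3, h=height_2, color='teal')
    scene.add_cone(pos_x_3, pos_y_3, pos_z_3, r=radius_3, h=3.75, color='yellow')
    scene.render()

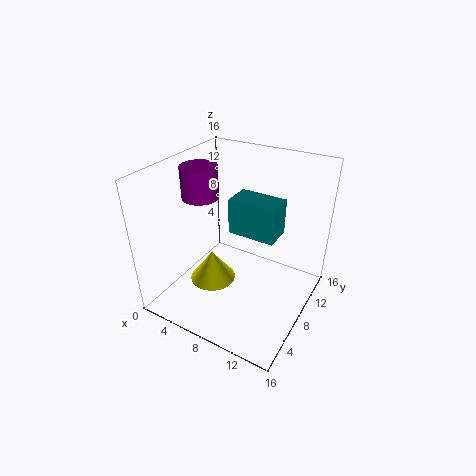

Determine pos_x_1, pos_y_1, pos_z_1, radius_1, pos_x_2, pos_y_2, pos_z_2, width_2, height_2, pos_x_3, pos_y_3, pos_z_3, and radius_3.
pos_x_1 = 3.75
pos_y_1 = 7.25
pos_z_1 = 12.25
radius_1 = 2
pos_x_2 = 7.75
pos_y_2 = 6.5
pos_z_2 = 9.5
width_2 = 5
height_2 = 3.75
pos_x_3 = 4.5
pos_y_3 = 7.75
pos_z_3 = 1.25
radius_3 = 2.75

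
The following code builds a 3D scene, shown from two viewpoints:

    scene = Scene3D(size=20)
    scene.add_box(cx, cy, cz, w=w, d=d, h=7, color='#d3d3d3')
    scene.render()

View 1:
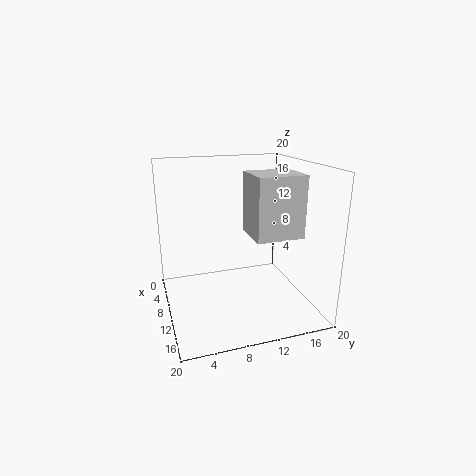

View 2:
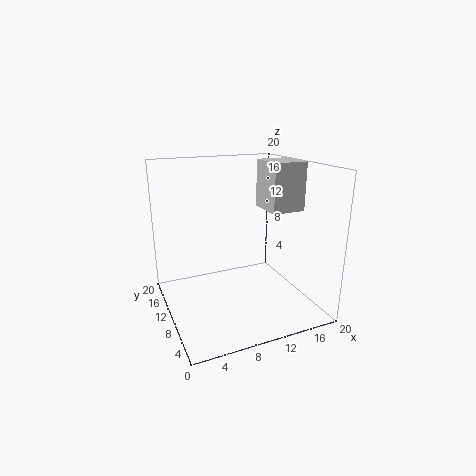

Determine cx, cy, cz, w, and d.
cx = 15
cy = 9
cz = 13
w = 5
d = 5.5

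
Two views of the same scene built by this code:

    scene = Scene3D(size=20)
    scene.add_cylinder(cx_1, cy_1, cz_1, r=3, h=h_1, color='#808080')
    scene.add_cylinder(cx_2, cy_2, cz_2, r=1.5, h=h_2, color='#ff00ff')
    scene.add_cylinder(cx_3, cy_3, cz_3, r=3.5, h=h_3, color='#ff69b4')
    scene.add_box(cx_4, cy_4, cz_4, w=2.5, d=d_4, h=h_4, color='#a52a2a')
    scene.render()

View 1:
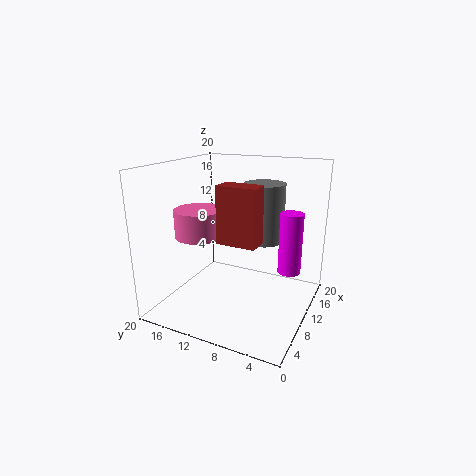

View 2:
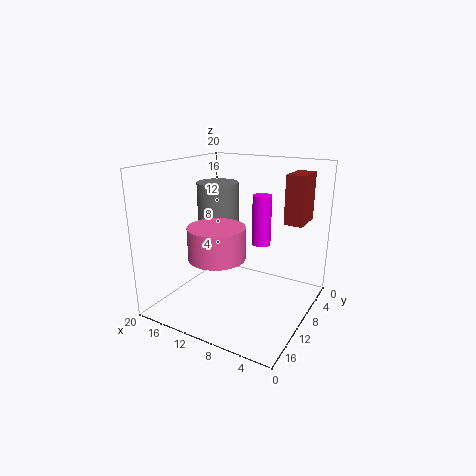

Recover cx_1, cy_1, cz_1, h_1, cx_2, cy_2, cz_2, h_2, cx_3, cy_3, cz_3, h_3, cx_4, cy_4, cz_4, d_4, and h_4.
cx_1 = 14.5
cy_1 = 8
cz_1 = 8.5
h_1 = 8.5
cx_2 = 10
cy_2 = 2.5
cz_2 = 6.5
h_2 = 8
cx_3 = 9.5
cy_3 = 16
cz_3 = 9.5
h_3 = 4
cx_4 = 1.5
cy_4 = 4
cz_4 = 12.5
d_4 = 4.5
h_4 = 6.5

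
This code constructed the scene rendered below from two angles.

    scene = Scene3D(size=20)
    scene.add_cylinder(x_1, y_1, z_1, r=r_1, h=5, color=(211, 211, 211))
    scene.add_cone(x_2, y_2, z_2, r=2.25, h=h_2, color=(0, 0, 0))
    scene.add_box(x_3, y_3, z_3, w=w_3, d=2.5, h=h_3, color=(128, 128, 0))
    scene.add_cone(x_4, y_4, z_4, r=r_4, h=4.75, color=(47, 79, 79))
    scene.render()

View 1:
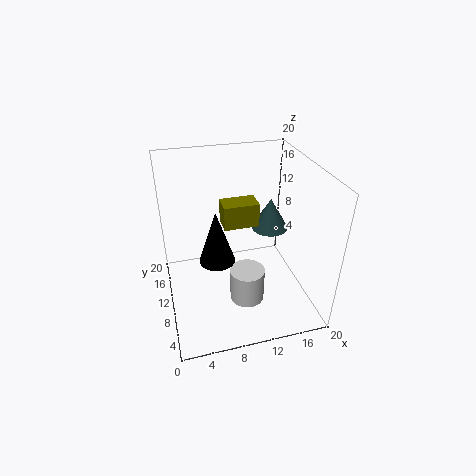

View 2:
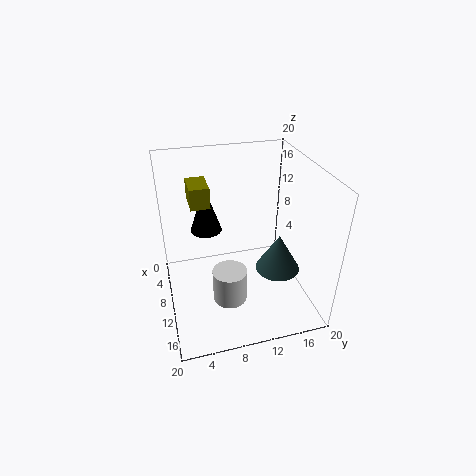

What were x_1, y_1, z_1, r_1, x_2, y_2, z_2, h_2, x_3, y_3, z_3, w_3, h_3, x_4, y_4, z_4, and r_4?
x_1 = 11, y_1 = 8.5, z_1 = 0.25, r_1 = 2.5, x_2 = 6.25, y_2 = 6.25, z_2 = 9.75, h_2 = 6.75, x_3 = 6.75, y_3 = 3.75, z_3 = 15.5, w_3 = 4, h_3 = 2.75, x_4 = 16, y_4 = 13.5, z_4 = 8.75, r_4 = 2.75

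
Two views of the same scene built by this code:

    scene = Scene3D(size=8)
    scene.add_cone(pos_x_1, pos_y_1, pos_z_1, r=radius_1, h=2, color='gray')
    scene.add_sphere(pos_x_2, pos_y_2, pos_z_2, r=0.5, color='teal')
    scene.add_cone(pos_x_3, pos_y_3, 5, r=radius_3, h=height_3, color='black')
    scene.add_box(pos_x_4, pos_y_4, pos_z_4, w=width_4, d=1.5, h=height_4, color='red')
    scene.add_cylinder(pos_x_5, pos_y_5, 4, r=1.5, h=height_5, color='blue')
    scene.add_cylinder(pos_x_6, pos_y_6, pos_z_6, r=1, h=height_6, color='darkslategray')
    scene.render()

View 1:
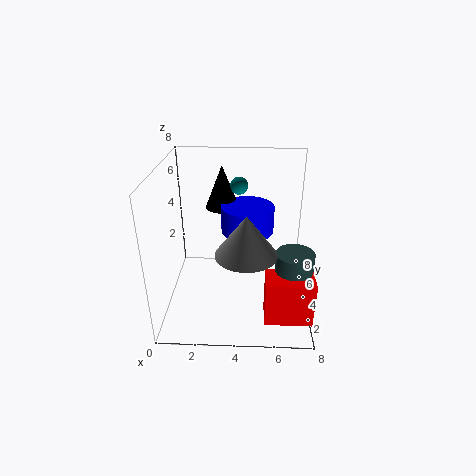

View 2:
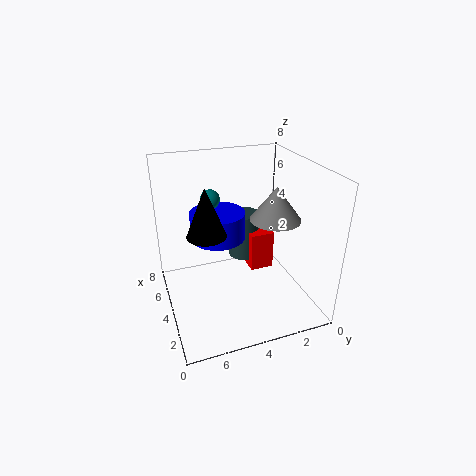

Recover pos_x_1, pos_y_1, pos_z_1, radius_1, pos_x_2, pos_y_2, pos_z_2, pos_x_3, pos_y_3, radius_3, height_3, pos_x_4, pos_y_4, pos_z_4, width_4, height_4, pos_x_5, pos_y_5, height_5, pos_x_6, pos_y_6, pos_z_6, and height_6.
pos_x_1 = 4.5, pos_y_1 = 1.5, pos_z_1 = 4.5, radius_1 = 1.5, pos_x_2 = 4, pos_y_2 = 5.5, pos_z_2 = 6.5, pos_x_3 = 3, pos_y_3 = 6, radius_3 = 1, height_3 = 2.5, pos_x_4 = 5.5, pos_y_4 = 1, pos_z_4 = 0.5, width_4 = 2.5, height_4 = 2.5, pos_x_5 = 4.5, pos_y_5 = 5, height_5 = 1.5, pos_x_6 = 7, pos_y_6 = 2.5, pos_z_6 = 1, height_6 = 3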